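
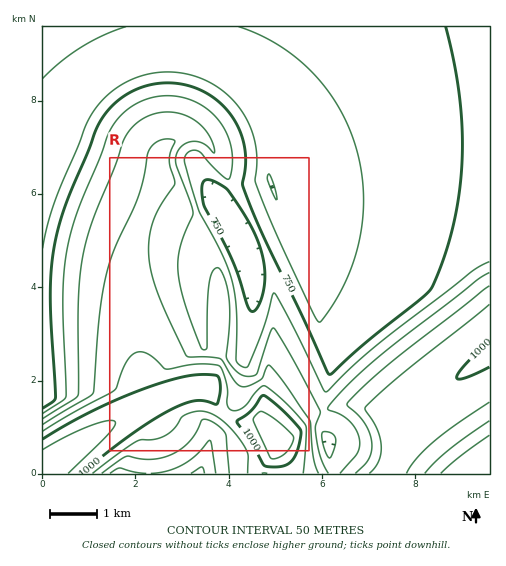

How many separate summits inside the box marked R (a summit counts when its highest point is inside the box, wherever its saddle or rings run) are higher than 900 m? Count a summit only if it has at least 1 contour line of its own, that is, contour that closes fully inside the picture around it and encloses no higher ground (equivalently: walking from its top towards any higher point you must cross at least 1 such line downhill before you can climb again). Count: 1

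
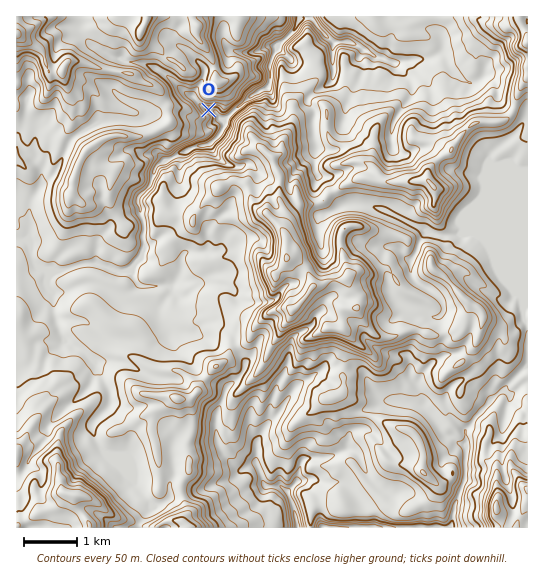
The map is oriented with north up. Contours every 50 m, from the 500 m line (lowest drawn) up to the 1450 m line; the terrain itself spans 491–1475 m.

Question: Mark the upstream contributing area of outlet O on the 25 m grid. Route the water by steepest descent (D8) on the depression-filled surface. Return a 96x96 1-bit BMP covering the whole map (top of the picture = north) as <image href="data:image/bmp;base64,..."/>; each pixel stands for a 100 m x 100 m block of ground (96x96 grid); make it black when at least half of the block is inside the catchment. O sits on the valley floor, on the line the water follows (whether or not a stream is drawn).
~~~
<image width="96" height="96" href="data:image/bmp;base64,Qk2+BAAAAAAAAD4AAAAoAAAAYAAAAGAAAAABAAEAAAAAAIAEAAATCwAAEwsAAAIAAAAAAAAA////AAAAAAAAAAAAAAAAAAAAAAAAAAAAAAAAAAAAAAAAAAAAAAAAAAAAAAAAAAAAAAAAAAAAAAAAAAAAAAAAAAAAAAAAAAAAAAAAAAAAAAAAAAAAAAAAAAAAAAAAAAAAAAAAAAAAAAAAAAAAAAAAAAAAAAAAAAAAAAAAAAAAAAAAAAAAAAAAAAAAAAAAAAAAAAAAAAAAAAAAAAAAAAAAAAAAAAAAAAAAAAAAAAAAAAAAAAAAAAAAAAAAAAAAAAAAAAAAAAAAAAAAAAAAAAAAAAAAAAAAAAAAAAAAAAAAAAAAAAAAAAAAAAAAAAAAAAAAAAAAAAAAAAAAAAAAAAAAAAAAAAAAAAAAAAAAAAAAAAAAAAAAAAAAAAAAAAAAAAAAAAAAAAAAAAAAAAAAAAAAAAAAAAAAAAAAAAAAAAAAAAAAAAAAAAAAAAAAAAAAAAAAAAAAAAAAAAAAAAAAAAAAAAAAAAAAAAAAAAAAAAAAAAAAAAAAAAAAAAAAAAAAAAAAAAAAAAAAAAAAAAAAAAAAAAAAAAAAAAAAAAAAAAAAAAAAAAAAAAAAAAAAAAAAAAAAAAAAAAAAAAAAAAAAAAAAAAAAAAAAAAAAAAAAAAAAAAAAAAAAAAAAAAAAAAAAAAAAAAAAAAAAAAAAAAAAAAAAAAAAAAAAAAAAAAAAAAAAAAAAAAAAAAAAAAAAAAAAAAAAAAAAAAAAAAAAAAAAAAAAAAAAAAAAAAAAAAAAAAAAAAAAAAAAAAAAAAAAAAAAAAAAAAAAAAAAAAAAAAAAAAAAAAAAAAAAAAAAAAAAAAAAAAAAAAAAAAAAAAAAAAAAAAAAAAAAAAAAAAAAAAAAAAAAAAAAAAAAAAAAAAAAAAAAAAAAAAAAAAAAAAAAAAAAAAAAAAAAAAAAAAAAAAAAAAAAAAAAAAAAAAAAAAAAAAAAAAAAAAAAAAAAAAAAAAAAAAAAAAAAAAAAAAAAAAAAAAAAAAAAAAAAAAAAAAAAAAAAAAAAAAAAAAAAAAAAAAAAAAAAAAAAAAAAAAAAAAAAAAAAAAAAAAAAAAAAAAAAAAAAAAAAAAAAAAAAAAAAAAAAAAAAAAAAAAAAAAAAAAAAAAAAAAAAAAAAAAAAAAAAAAAAAAAAAAAAAAAAAAAAAAAAAAAAAAAAAAAAAAAAAAAAAAAAAAAAAAAAAAAAAAAAAAAAAAAAAAAAAAAAAAAAAAAAAAAAAAAAAAAAAAAAAAAAAAAAAAAAAAAAAAAAIAAAAAAAAAAAAAAA8AAAAAAAAAAAAAAH8AAAAAAAAAAAAAAP8AAAAAAAAAAAAAAf8AAAAAAAAAAAAAA/+AAAAAAAAAAAAAD/+AAAAAAAAAAAAAH/+AAAAAAAAAABAB//+AAAAAAAAAADgf//+AAAAAAAAAAH////+AAAAAAAAAAH////+AAAAAAAAAAH////8AAAAAAAAAAf////4AAAAAAAAAB/////wAAAAAAAAAD/////wAAAAAAAAAD///7/wAAAAAAAAAD///j/wAAAAAAAAAD///D/gAAAAAAAAAA="/>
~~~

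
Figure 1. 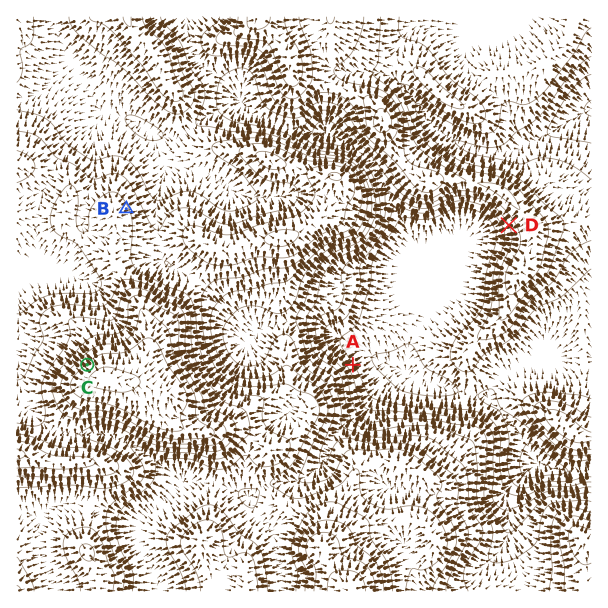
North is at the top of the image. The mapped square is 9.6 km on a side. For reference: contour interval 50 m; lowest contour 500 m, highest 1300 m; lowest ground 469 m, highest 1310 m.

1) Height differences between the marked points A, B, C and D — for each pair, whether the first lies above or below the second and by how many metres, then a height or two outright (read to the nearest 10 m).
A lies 650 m below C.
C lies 560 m above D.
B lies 400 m above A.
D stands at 700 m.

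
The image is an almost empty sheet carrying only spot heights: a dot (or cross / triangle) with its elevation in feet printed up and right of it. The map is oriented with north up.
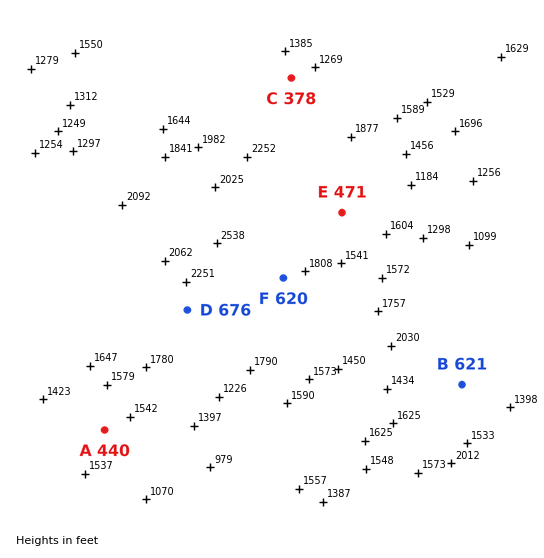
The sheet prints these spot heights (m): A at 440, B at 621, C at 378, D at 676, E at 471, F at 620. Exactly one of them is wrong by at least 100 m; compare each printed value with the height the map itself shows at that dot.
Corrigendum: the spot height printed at B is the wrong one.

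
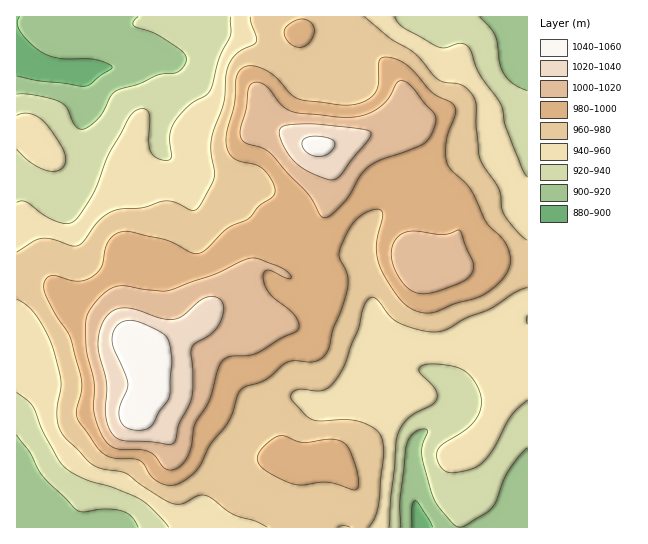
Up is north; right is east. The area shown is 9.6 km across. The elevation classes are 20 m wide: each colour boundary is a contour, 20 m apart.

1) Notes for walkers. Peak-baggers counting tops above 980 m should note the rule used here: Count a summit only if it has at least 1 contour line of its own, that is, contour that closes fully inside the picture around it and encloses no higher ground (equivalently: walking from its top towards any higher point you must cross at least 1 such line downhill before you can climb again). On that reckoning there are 5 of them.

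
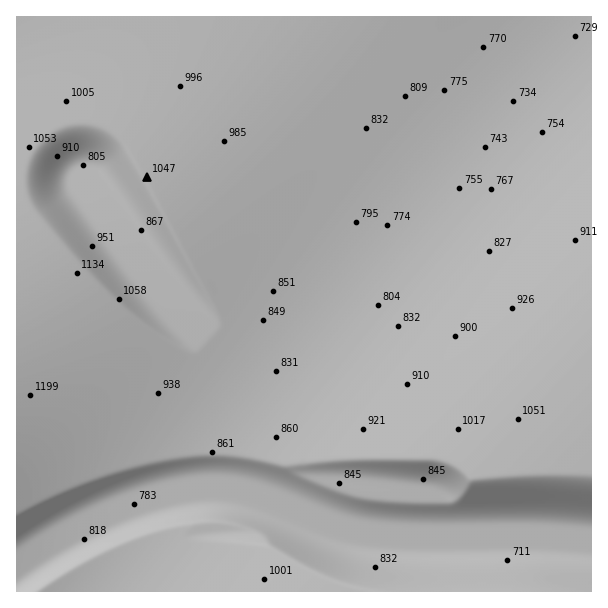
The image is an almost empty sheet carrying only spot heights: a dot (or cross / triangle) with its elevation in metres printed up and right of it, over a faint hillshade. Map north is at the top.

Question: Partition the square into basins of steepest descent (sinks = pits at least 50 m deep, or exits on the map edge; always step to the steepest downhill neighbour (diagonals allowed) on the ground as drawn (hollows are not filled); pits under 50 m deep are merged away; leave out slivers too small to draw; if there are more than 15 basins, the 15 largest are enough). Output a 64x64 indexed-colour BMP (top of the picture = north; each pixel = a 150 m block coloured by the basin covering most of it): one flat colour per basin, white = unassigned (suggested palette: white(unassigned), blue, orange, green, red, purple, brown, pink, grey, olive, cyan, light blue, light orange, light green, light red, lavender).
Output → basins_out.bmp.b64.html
<image width="64" height="64" href="data:image/bmp;base64,Qk12CAAAAAAAAHYAAAAoAAAAQAAAAEAAAAABAAQAAAAAAAAIAAATCwAAEwsAABAAAAAAAAAA////ALR3HwAOf/8ALKAsACgn1gC9Z5QAS1aMAMJ34wB/f38AIr28AM++FwDox64AeLv/AIrfmACWmP8A1bDFACIiIiIiIiIiIiIiIiIiIiIiIiIiIiIiIiIiIiIiIiIiIiIiIiIiIiIiIiIiIiIiIiIiIiIiIiIiIiIiIiIiIiIiIiIiIiIiIiIiIiIiIiIiIiIiIiIiIiIiIiIiIiIiIiIiIiIiIiIiIiIiIiIiIiIiIiIiIiIiIiIiIiIiIiIiIiIiIiIiIiIiIiIiIiIiIiIiIiIiIiIiIiIiIiIiIiIiIiIiIiIiIiIiIiIiIiIiIiIiIiIiIiIiIiIiIiIiIiIiIiIiIiIiIiIiIiIiIiIiIiIiIiIiIiIiIiIiIiIiIiIiIiIiIiIiIiIiIiIiIiIiIiIiIiIiIiIiIiIiIiIiIiIiIiIiIiIiIiIiIiIiIiIiIiIiIiIiIiIiIiIiIiIiIiIiIiIiIiIiIiIiIiIiIiIiIiIiIiIiIiIiIiIiIiIiIiIiIiIiIiIiIiIiIiIiIiIiIiIiIiIiIiIiIiIiIiIiIiIiIiIiIiIiIiIiIiIiIiIiIiIiIiIiIiIiIiIiIiIiIiIiIiIiIiIiIiIiIiIiIiIiIiIiIiIiIiIiIiIiIiIiIiIiIiIiIiIiIiIiIiIiIiIiIhEREREREREiIiIiIiIiIiIiIiIiIiERIiIiIiIiIiIRERERERERESIiIiIiIiIiIiIiIhERERERERERERERERERERERERERIiIiIiIiIiIiEREREREREREREREREREREREREREREREiIiIiIiIiIhERERERERERERERERERERERERERERERESIiIiIiIiIRERERERERERERERERERERERERERERERERIiIiIiIiEREREREREREREREREREREREREREREREREREiIiIiIhERERERERERERERERERERERERERERERERERESIiIiERERERERERERERERERERERERERERERERERERERIiIRERERERERERERERERERERERERERERERERERERERERERERERERERERERERERERERERERERERERERERERERERERERERERERERERERERERERERERERERERERERERERERERERERERERERERERERERERERERERERERERERERERERERERERERERERERERERERERERERERERERERERERERERERERERERERERMzMRERERERERERERERERERERERERERERERERERERETMzMzEREREREREREREREREREREREREREREREREREREzMzMzMxERERERERERERERERERERERERERERERERETMzMzMzMzERERERERERERERERERERERERERERMzMzMzMzMzMzMzMREREREREREREREREREREREREREREzMzMzMzMzMzMzMxERERERERERERERERERERERERERETMzMzMzMzMzMzMxERERERERERERERERERERERERERERMzMzMzMzMzMzMzEREREREREREREREREREREREREREREzMzMzMzMzMzMzERERERERERERERERERERERERERERETMzMzMzMzMzMzMRERERERERERERERERERERERERERERMzMzMzMzMzMzMREREREREREREREREREREREREREREREzMzMzMzMzMzMxERERERERERERERERERERERERERERETMzMzMzMzMzMxERERERERERERERERERERERERERERERMzMzMzMzMzMxEREREREREREREREREREREREREREREREzMzMzMzMzMzERERERERERERERERERERERERERERERETMzMzMzMzMzERERERERERERERERERERERERERERERERMzMzMzMzMzMREREREREREREREREREREREREREREREREzMzMzMzMzMRERERERERERERERERERERERERERERERETMzMzMzMzMxERERERERERERERERERERERERERERERERIzMzMzMzMxEREREREREREREREREREREREREREREREREjMzMzMzMzERERERERERERERERERERERERERERERERESMzMzMzMzERERERERERERERERERERERERERERERERERIjMzMzMzMhEREREREREREREREREREREREREREREREREiIzMzMzMiERERERERERERERERERERERERERERERERESIiIzMzIiIhERERERERERERERERERERERERERERERERIiIiIiIiIiEREREREREREREREREREREREREREREREREiIiIiIiIiIhERERERERERERERERERERERERERERERESIiIiIiIiIiERERERERERERERERERERERERERERERERIiIiIiIiIiIREREREREREREREREREREREREREREREREiIiIiIiIiIiERERERERERERERERERERERERERERERESIiIiIiIiIiIRERERERERERERERERERERERERERERERIiIiIiIiIiIhEREREREREREREREREREREREREREREREiIiIiIiIiIiERERERERERERERERERERERERERERERESIiIiIiIiIiIRERERERERERERERERERERERERERERERIiIiIiIiIiIhEREREREREREREREREREREREREREREREiIiIiIiIiIiERERERERERERERERERERERERERERERESIiIiIiIiIiIRERERERERERERERERERERERERERERER"/>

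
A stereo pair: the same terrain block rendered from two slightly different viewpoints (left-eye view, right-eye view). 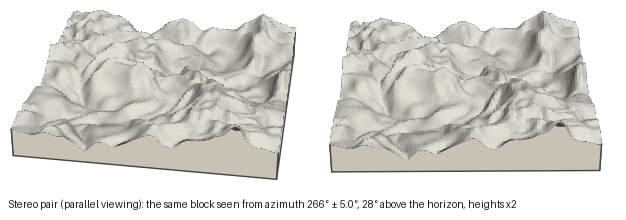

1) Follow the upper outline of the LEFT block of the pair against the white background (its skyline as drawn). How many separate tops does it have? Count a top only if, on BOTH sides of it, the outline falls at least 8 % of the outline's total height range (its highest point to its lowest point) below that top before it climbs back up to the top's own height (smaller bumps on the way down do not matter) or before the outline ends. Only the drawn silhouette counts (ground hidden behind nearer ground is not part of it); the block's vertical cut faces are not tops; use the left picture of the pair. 3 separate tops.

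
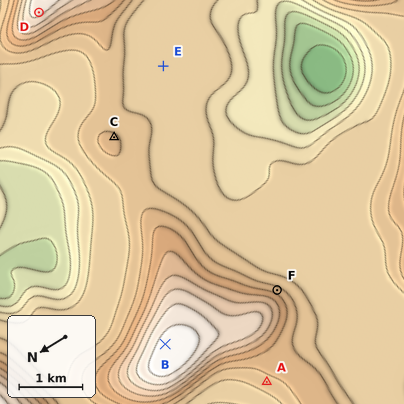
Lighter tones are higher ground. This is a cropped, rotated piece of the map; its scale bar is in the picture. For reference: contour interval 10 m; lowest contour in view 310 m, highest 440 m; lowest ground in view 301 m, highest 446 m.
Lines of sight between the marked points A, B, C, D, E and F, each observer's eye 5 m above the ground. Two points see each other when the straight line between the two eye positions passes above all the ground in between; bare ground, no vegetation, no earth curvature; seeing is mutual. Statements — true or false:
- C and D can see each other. true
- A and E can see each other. false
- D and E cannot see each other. false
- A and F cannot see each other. true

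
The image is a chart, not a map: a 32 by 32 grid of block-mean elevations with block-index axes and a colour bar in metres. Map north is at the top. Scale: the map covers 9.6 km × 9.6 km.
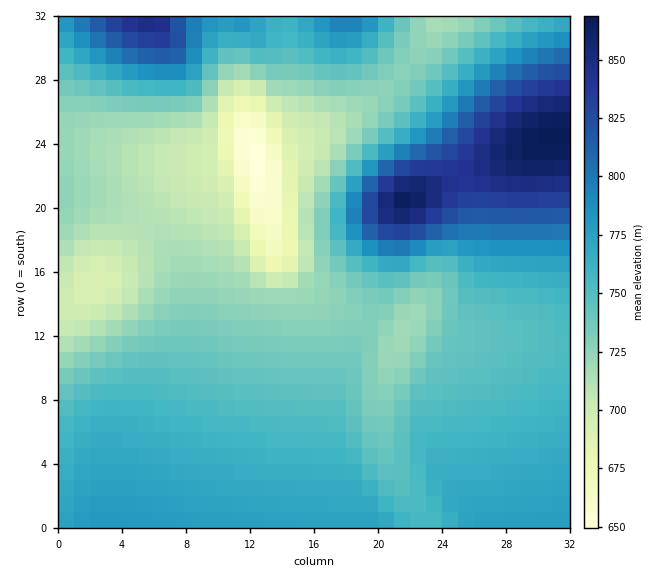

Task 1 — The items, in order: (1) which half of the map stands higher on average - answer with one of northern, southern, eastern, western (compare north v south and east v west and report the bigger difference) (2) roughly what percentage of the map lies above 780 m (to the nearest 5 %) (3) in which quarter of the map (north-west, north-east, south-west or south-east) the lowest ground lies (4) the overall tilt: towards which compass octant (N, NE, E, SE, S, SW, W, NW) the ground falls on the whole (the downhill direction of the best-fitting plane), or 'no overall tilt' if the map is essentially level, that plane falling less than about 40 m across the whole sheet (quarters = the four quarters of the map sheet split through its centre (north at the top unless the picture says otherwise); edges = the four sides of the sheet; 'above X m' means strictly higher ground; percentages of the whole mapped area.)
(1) Taken as a whole, the eastern half is higher than the western.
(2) Ground above 780 m makes up about 15 % of the sheet.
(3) The lowest point lies in the north-west quarter of the map.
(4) Overall the map slopes down towards the west.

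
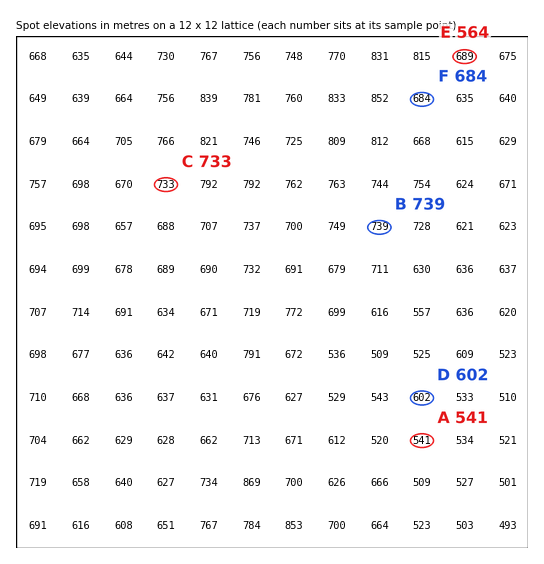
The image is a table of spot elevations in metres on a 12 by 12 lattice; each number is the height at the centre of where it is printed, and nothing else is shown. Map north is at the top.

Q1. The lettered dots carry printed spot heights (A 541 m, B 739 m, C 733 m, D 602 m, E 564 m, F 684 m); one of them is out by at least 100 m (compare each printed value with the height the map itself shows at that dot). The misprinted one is E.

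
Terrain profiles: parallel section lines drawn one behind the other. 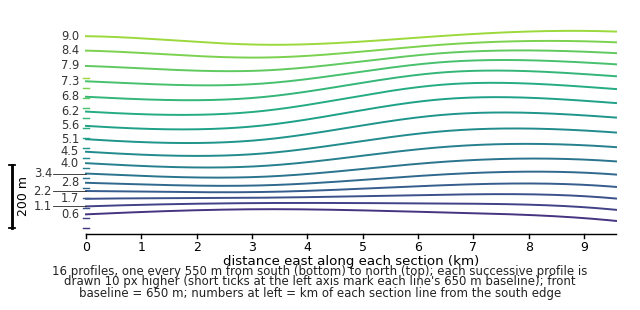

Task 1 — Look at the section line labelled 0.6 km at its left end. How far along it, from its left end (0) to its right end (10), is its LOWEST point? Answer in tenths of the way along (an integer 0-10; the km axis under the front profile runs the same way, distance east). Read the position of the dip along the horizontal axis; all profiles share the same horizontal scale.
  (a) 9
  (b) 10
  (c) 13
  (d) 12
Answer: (b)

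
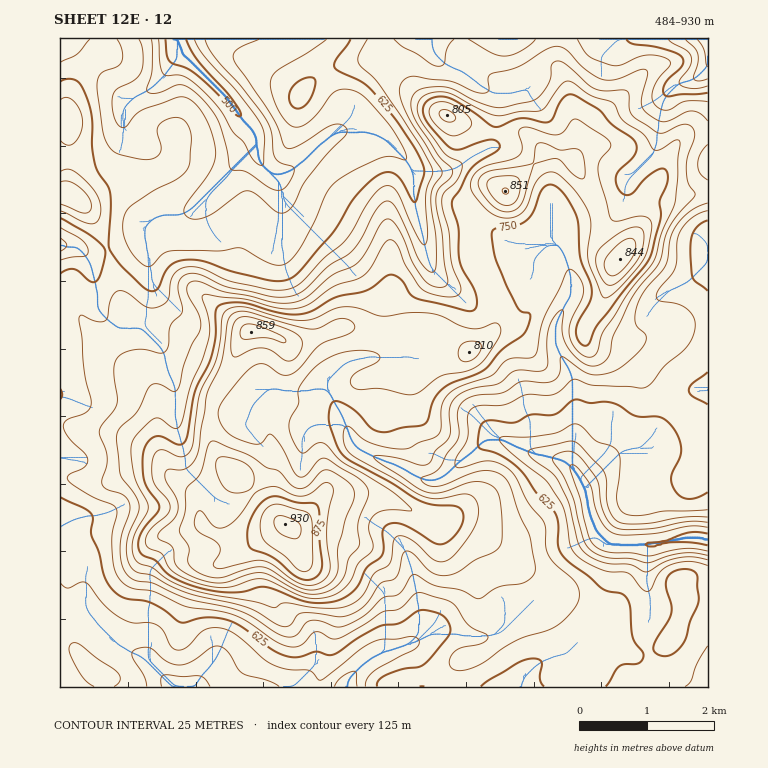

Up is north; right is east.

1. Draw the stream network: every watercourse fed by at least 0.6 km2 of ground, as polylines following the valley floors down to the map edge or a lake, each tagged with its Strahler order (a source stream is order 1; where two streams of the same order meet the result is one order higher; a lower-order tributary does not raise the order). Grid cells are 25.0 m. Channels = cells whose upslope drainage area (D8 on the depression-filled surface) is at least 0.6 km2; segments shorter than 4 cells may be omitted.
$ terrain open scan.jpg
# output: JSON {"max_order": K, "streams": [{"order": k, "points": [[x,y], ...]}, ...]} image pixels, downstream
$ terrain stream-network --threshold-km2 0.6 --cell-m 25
{"max_order": 3, "streams": [{"order": 2, "points": [[175, 687], [185, 687]]}, {"order": 1, "points": [[316, 665], [294, 687], [251, 687]]}, {"order": 1, "points": [[552, 658], [550, 658], [549, 659], [545, 659], [539, 665], [537, 665], [523, 678], [522, 687], [520, 687]]}, {"order": 2, "points": [[381, 653], [376, 656], [371, 658], [366, 663], [365, 663], [349, 678], [349, 680], [348, 681], [348, 687], [346, 687]]}, {"order": 2, "points": [[409, 644], [407, 644], [405, 646], [402, 646], [400, 648], [397, 648], [395, 649], [392, 649], [390, 651], [385, 651], [383, 653], [381, 653]]}, {"order": 1, "points": [[224, 639], [224, 641], [223, 643], [223, 646], [218, 654], [216, 659], [211, 665], [211, 666], [201, 676], [201, 678], [197, 681], [196, 687], [185, 687]]}, {"order": 1, "points": [[503, 626], [495, 634], [493, 634], [491, 636], [461, 636], [459, 634], [430, 634], [415, 643], [412, 643], [410, 644], [409, 644]]}, {"order": 1, "points": [[86, 605], [89, 614], [96, 621], [96, 622], [120, 646], [125, 648], [128, 651], [130, 651], [135, 654], [138, 654], [141, 658], [143, 658], [172, 687], [175, 687]]}, {"order": 1, "points": [[150, 604], [150, 605], [148, 607], [148, 659], [175, 687]]}, {"order": 1, "points": [[650, 600], [650, 595], [648, 594], [648, 587], [647, 585], [647, 545]]}, {"order": 1, "points": [[385, 595], [385, 649], [381, 653]]}, {"order": 3, "points": [[610, 545], [647, 545]]}, {"order": 3, "points": [[647, 545], [648, 545], [650, 543], [664, 543], [665, 541], [681, 539], [682, 538], [703, 538], [704, 539], [708, 539]]}, {"order": 1, "points": [[601, 541], [606, 545], [610, 545]]}, {"order": 1, "points": [[392, 536], [405, 550], [405, 551], [407, 553], [409, 561], [410, 563], [410, 567], [412, 568], [412, 573], [414, 575], [415, 590], [417, 592], [417, 602], [419, 604], [419, 634], [409, 644]]}, {"order": 1, "points": [[113, 511], [111, 511], [109, 512], [106, 512], [104, 514], [99, 514], [98, 516], [86, 516], [84, 518], [79, 518], [77, 519], [74, 519], [69, 523], [60, 526], [60, 529]]}, {"order": 1, "points": [[214, 497], [185, 469], [185, 457], [184, 455], [184, 448], [182, 447], [182, 443], [180, 441], [180, 436], [179, 435], [179, 431], [177, 430], [177, 421], [175, 419], [175, 387], [174, 386], [174, 382], [169, 374], [169, 370], [167, 369], [167, 364], [165, 362], [165, 355], [162, 350], [162, 349], [141, 328], [118, 328], [113, 323], [111, 323], [99, 311], [99, 310], [98, 308], [98, 291], [96, 289], [96, 283], [94, 281], [94, 276], [92, 274], [92, 269], [91, 267], [91, 264], [89, 262], [89, 261], [86, 257], [86, 256], [77, 247], [65, 247], [64, 245], [60, 245]]}, {"order": 3, "points": [[584, 487], [584, 489], [586, 490], [586, 497], [588, 499], [588, 507], [589, 509], [589, 514], [591, 516], [591, 519], [594, 524], [594, 528], [596, 529], [596, 531], [610, 545]]}, {"order": 3, "points": [[574, 470], [579, 477], [579, 479], [584, 487]]}, {"order": 2, "points": [[535, 453], [537, 455], [544, 455], [545, 457], [550, 457], [552, 458], [557, 458], [559, 460], [562, 460], [564, 462], [566, 462], [574, 470]]}, {"order": 1, "points": [[638, 448], [632, 448], [630, 450], [625, 450], [623, 452], [621, 452], [586, 487], [584, 487]]}, {"order": 2, "points": [[501, 440], [503, 440], [518, 448], [522, 448], [527, 452], [535, 453]]}, {"order": 1, "points": [[304, 436], [305, 431], [310, 426], [314, 426], [316, 425], [343, 425], [348, 430]]}, {"order": 1, "points": [[496, 436], [501, 440]]}, {"order": 2, "points": [[348, 430], [348, 431], [349, 433], [349, 436], [351, 438], [353, 443], [359, 450], [361, 450], [376, 458], [380, 458], [385, 462], [393, 463], [405, 470], [407, 470], [410, 474], [415, 475], [420, 479], [424, 479], [425, 480], [436, 480], [437, 479], [441, 479], [444, 475], [446, 475], [461, 460], [463, 460], [468, 455], [469, 455], [483, 441], [485, 441], [486, 440], [501, 440]]}, {"order": 1, "points": [[528, 416], [528, 418], [530, 419], [530, 448], [535, 453]]}, {"order": 1, "points": [[250, 413], [253, 404], [268, 389]]}, {"order": 1, "points": [[71, 399], [69, 399], [67, 398], [62, 398], [60, 396], [60, 394]]}, {"order": 2, "points": [[329, 392], [334, 401], [336, 406], [339, 409], [341, 414], [343, 416], [343, 418], [344, 419], [344, 423], [346, 425], [348, 430]]}, {"order": 2, "points": [[268, 389], [280, 389], [282, 391], [310, 391], [312, 389], [326, 389], [329, 392]]}, {"order": 1, "points": [[60, 374], [60, 394]]}, {"order": 1, "points": [[378, 357], [366, 357], [365, 359], [358, 359], [356, 360], [351, 360], [349, 362], [344, 364], [327, 381], [327, 389], [329, 391], [329, 392]]}, {"order": 1, "points": [[669, 291], [670, 289], [674, 289], [682, 284], [687, 283], [708, 262], [708, 254]]}, {"order": 1, "points": [[153, 284], [153, 283], [152, 281], [152, 271], [150, 269], [150, 259], [148, 257], [148, 252], [147, 250], [147, 242], [145, 240], [145, 227], [153, 218], [155, 218], [157, 217], [160, 217], [162, 215], [180, 215], [182, 213], [185, 213], [189, 210], [190, 210], [256, 144]]}, {"order": 1, "points": [[441, 278], [430, 267], [429, 259], [427, 257], [427, 252], [425, 250], [425, 245], [424, 244], [424, 237], [422, 235], [420, 223], [419, 222], [419, 217], [417, 215], [417, 210], [415, 208], [415, 198], [414, 196], [414, 174], [412, 173], [412, 169]]}, {"order": 1, "points": [[283, 261], [283, 250], [282, 249], [282, 191]]}, {"order": 1, "points": [[547, 245], [557, 245]]}, {"order": 2, "points": [[557, 245], [559, 245], [559, 247], [562, 250], [562, 252], [566, 257], [566, 261], [567, 262], [567, 266], [569, 267], [569, 272], [571, 274], [571, 296], [566, 303], [561, 315], [557, 320], [557, 323], [556, 325], [556, 345], [559, 350], [559, 354], [562, 357], [564, 362], [567, 365], [569, 370], [571, 372], [571, 376], [572, 377], [572, 467], [574, 469], [574, 470]]}, {"order": 1, "points": [[708, 244], [708, 254]]}, {"order": 1, "points": [[552, 239], [552, 240], [557, 245]]}, {"order": 1, "points": [[277, 229], [277, 225], [278, 223], [278, 181]]}, {"order": 1, "points": [[285, 203], [285, 201], [283, 200], [283, 193], [282, 191]]}, {"order": 1, "points": [[206, 200], [209, 196], [209, 195], [229, 174], [229, 173], [256, 146]]}, {"order": 2, "points": [[282, 191], [282, 188], [280, 186], [280, 183], [278, 181]]}, {"order": 2, "points": [[278, 181], [270, 173]]}, {"order": 3, "points": [[270, 173], [260, 163], [260, 159], [258, 158], [258, 149], [256, 147], [256, 146]]}, {"order": 2, "points": [[412, 169], [407, 163], [407, 161], [385, 139], [380, 137], [375, 134], [370, 134], [368, 132], [338, 132], [336, 134], [331, 136], [324, 142], [322, 142], [302, 163], [300, 163], [294, 169], [289, 171], [287, 173], [283, 173], [282, 174], [273, 174], [272, 173], [270, 173]]}, {"order": 1, "points": [[642, 166], [654, 154], [654, 151], [655, 149], [655, 146], [657, 144], [657, 132], [659, 131], [659, 119], [660, 117], [660, 110], [662, 109], [662, 103], [665, 98], [665, 97], [677, 85]]}, {"order": 1, "points": [[473, 156], [458, 168], [456, 168], [454, 169], [449, 169], [447, 171], [414, 171], [412, 169]]}, {"order": 3, "points": [[256, 144], [256, 137], [255, 136], [253, 131], [241, 119], [241, 117], [238, 114], [238, 112], [228, 100], [228, 98], [185, 56], [184, 56], [182, 54], [182, 49], [179, 44], [179, 41], [177, 39]]}, {"order": 1, "points": [[123, 114], [123, 110], [125, 109], [125, 107], [135, 97], [140, 95], [141, 93], [147, 92], [150, 88], [152, 88], [167, 73], [167, 71], [177, 60], [177, 39]]}, {"order": 1, "points": [[525, 90], [522, 90], [520, 92], [515, 92], [513, 93], [493, 93], [491, 92], [490, 92], [486, 88], [481, 87], [474, 80], [473, 80], [463, 71], [461, 71], [459, 70], [456, 70], [451, 66], [446, 65], [434, 53], [434, 49], [432, 48], [432, 39], [430, 39]]}, {"order": 2, "points": [[677, 85], [679, 83], [682, 83], [684, 81], [689, 81], [691, 80], [696, 78], [708, 66], [708, 39]]}, {"order": 1, "points": [[272, 39], [177, 39]]}, {"order": 1, "points": [[618, 39], [708, 39]]}]}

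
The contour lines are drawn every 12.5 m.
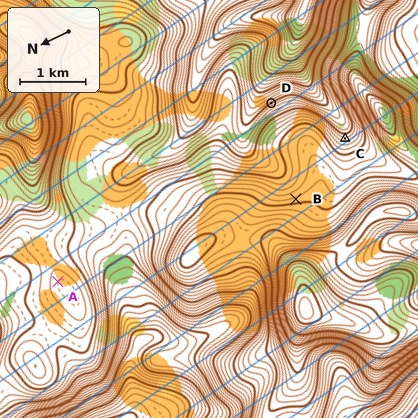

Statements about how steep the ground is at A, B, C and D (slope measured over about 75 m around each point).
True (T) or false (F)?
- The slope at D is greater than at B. T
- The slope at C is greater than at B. T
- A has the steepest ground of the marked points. F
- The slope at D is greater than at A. T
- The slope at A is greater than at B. F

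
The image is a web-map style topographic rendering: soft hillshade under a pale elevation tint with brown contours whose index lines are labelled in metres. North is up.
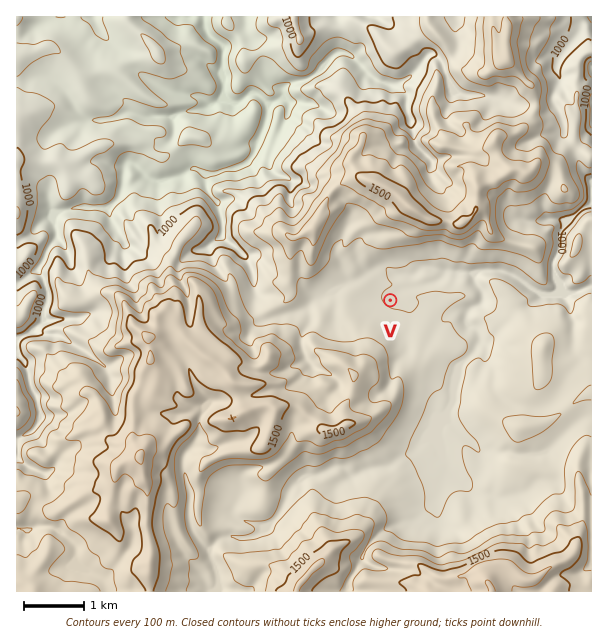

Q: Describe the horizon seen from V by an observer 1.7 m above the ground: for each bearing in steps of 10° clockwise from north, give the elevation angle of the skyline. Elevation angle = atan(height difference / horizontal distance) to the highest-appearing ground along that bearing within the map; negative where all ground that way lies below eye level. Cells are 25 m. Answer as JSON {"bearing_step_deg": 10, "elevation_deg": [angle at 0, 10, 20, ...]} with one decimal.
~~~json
{"bearing_step_deg": 10, "elevation_deg": [14.5, 16.9, 17.0, 15.9, 13.7, 8.5, 6.9, 4.2, 1.3, 0.8, 1.9, 2.8, 2.1, 2.3, 4.0, 5.6, 6.7, 5.7, 6.8, 9.7, 12.7, 12.9, 12.3, 9.7, 9.3, 8.8, 7.6, 7.3, 4.5, 6.3, 9.9, 11.8, 10.8, 8.5, 8.8, 12.9]}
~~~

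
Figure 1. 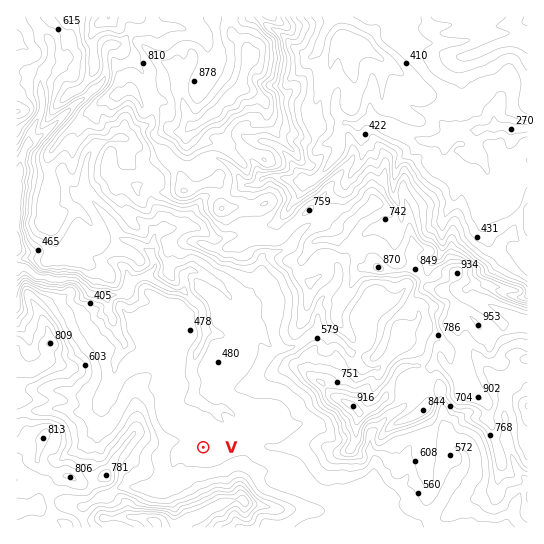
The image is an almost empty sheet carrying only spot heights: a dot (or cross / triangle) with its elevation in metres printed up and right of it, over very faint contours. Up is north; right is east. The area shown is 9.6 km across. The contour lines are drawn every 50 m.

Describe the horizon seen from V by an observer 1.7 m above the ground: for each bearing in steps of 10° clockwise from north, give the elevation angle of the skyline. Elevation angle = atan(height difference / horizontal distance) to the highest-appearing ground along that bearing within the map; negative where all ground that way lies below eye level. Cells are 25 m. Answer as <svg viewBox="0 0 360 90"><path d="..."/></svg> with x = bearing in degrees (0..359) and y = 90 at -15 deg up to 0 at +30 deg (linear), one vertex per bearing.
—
<svg viewBox="0 0 360 90"><path d="M0 50l10 2 10 1 10-1 10 0 10-2 10-4 10-3 10 2 10 3 10 8 10 0 10-3 10-9 10-13 10-2 10-4 10 1 10 2 10 3 10 4 10-4 10 3 10 7 10 8 10-4 10-1 10 0 10-2 10 3 10 5 10 4 10 5 10-2 10-1 10-2"/></svg>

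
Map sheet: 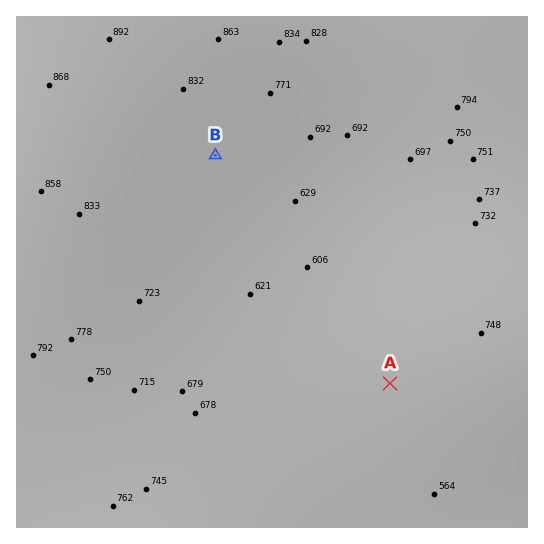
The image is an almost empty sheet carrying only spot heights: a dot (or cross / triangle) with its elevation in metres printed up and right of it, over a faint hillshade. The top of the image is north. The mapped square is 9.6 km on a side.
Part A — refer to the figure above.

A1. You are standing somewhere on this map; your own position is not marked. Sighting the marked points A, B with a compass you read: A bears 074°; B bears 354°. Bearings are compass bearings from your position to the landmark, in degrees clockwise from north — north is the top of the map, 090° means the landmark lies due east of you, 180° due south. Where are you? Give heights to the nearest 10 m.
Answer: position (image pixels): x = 244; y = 425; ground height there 660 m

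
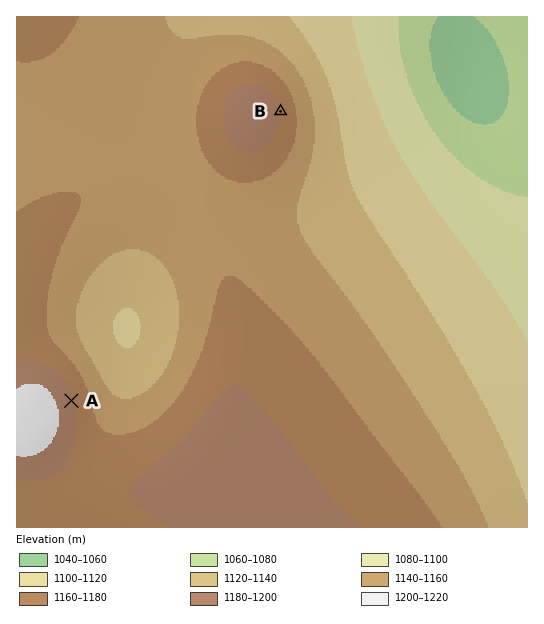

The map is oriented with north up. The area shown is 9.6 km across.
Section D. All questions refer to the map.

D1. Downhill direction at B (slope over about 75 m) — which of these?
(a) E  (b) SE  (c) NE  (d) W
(a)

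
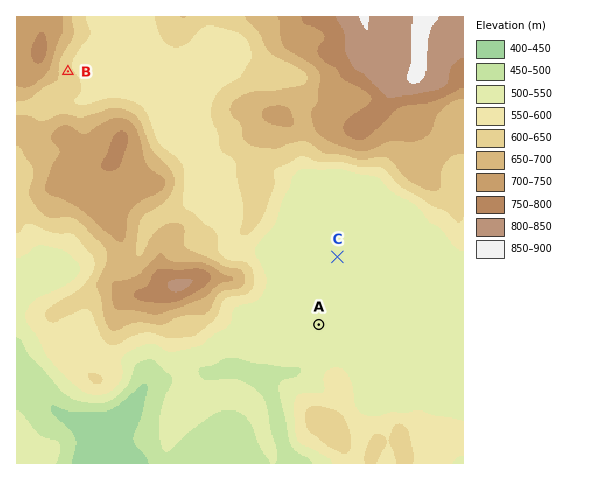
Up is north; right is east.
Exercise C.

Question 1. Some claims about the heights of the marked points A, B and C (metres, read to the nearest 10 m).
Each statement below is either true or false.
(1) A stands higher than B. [false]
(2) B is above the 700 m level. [false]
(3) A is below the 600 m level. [true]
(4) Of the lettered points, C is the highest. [false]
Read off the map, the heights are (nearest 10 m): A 510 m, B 610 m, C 510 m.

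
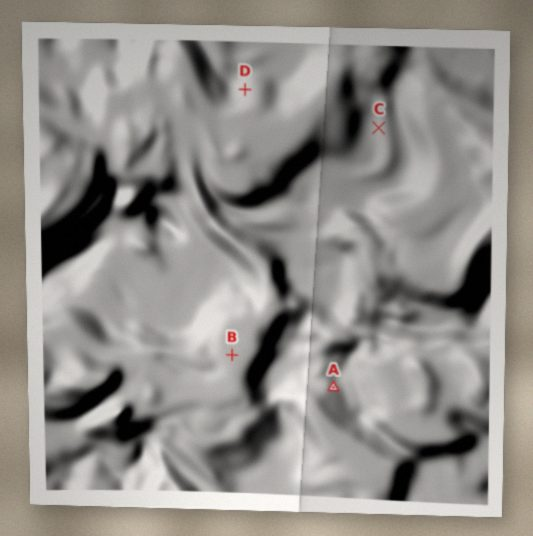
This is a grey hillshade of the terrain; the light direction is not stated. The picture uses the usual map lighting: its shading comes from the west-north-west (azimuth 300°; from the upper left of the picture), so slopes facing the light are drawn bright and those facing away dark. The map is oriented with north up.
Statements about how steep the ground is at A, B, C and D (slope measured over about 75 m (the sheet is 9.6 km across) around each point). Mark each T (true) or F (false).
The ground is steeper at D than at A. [T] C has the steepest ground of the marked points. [F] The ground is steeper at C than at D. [F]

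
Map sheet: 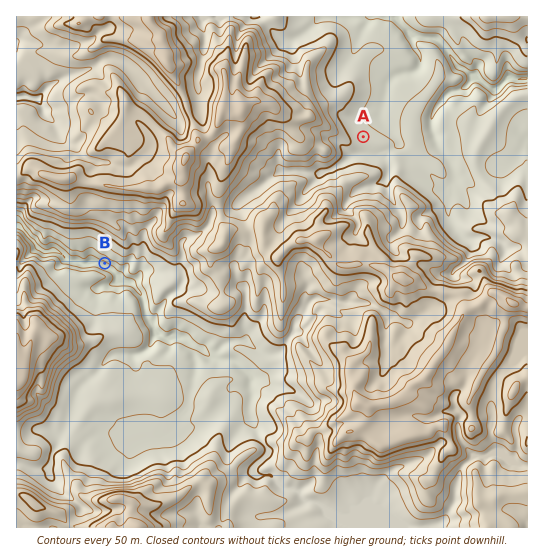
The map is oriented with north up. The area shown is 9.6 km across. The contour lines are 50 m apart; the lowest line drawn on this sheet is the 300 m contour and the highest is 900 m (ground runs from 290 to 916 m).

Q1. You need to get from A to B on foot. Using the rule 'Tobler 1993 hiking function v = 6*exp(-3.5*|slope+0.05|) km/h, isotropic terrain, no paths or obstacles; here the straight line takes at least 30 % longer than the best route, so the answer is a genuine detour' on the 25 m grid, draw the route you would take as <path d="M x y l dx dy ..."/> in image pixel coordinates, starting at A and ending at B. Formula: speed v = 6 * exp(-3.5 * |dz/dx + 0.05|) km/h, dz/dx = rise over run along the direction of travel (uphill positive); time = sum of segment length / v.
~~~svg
<path d="M363 137l-9 9-8 4-1 1-3 6-4 4-11 5-8 0-10 5-23 0-3 2-1 0-51 25-6 7-2 2-2 3-3 1-3 6-4 4-2 4-8 8-3 1-7 7-5 2-1 2-2 2 0 2-2 1 0 4-2 3-1 1-5 3-8 0-3-2-12 0-5-2-2 0-8 5-5-3-3 2-4 4-2 1-3 0-3-1-6 0-3-2-1 0"/>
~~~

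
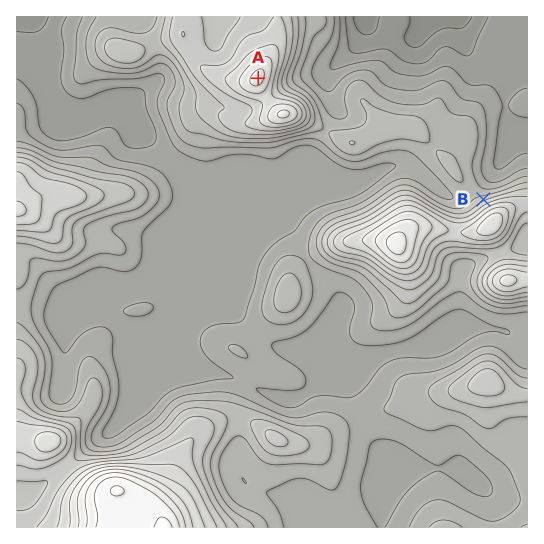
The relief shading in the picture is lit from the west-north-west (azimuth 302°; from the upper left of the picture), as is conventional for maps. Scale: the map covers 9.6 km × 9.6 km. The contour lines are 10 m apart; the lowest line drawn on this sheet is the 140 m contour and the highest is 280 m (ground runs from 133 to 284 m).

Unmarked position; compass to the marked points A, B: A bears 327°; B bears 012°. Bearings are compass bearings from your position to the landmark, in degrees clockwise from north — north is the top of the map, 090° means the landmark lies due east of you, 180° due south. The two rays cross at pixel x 447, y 369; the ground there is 185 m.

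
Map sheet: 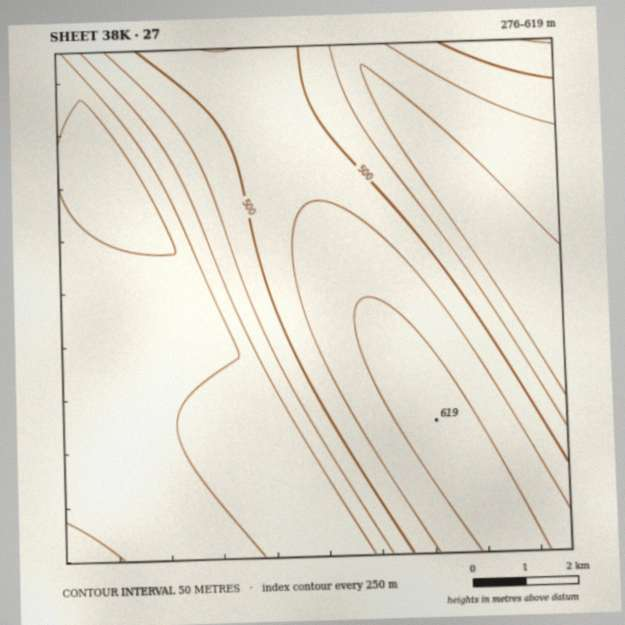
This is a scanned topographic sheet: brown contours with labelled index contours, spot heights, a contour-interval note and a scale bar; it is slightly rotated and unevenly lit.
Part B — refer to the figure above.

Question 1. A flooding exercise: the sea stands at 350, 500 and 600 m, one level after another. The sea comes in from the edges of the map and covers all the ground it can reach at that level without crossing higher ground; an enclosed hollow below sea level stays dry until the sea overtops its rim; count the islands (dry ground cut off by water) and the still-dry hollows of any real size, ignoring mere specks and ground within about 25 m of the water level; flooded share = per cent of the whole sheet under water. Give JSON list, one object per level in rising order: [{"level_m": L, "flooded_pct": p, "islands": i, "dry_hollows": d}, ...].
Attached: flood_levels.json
[{"level_m": 350, "flooded_pct": 24, "islands": 0, "dry_hollows": 0}, {"level_m": 500, "flooded_pct": 65, "islands": 0, "dry_hollows": 0}, {"level_m": 600, "flooded_pct": 93, "islands": 0, "dry_hollows": 0}]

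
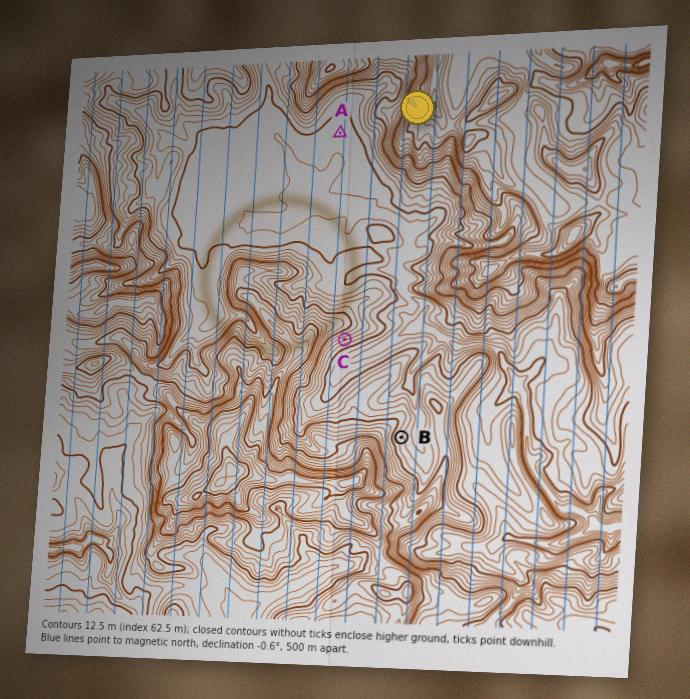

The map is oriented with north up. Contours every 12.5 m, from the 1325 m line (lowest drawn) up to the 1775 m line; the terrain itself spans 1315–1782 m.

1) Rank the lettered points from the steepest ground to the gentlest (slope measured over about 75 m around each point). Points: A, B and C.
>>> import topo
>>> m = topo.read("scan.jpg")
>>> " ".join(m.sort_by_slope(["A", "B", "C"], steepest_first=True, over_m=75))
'C B A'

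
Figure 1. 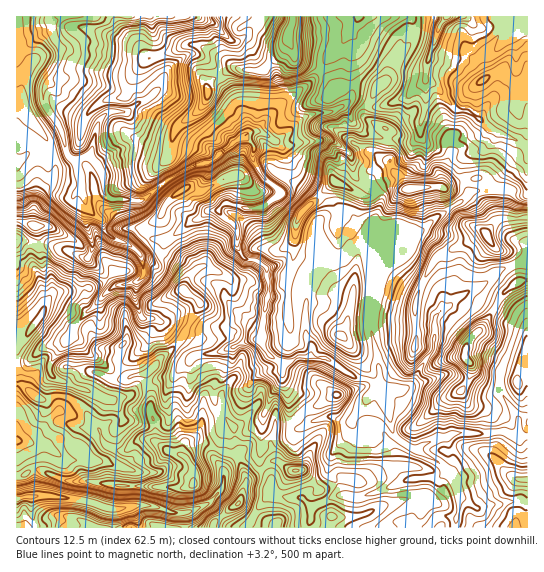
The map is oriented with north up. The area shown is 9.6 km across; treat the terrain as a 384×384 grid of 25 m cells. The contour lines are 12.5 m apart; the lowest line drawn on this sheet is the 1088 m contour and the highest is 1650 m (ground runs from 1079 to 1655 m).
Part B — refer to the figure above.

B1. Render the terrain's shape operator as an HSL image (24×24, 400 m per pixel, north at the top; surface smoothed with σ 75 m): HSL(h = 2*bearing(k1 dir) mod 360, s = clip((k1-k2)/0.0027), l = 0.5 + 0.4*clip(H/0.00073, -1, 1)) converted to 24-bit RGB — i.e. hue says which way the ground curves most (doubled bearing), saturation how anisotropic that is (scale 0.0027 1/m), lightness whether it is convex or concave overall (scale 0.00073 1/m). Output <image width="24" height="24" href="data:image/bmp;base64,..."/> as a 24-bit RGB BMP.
<image width="24" height="24" href="data:image/bmp;base64,Qk32BgAAAAAAADYAAAAoAAAAGAAAABgAAAABABgAAAAAAMAGAAATCwAAEwsAAAAAAAAAAAAAemelkKXFucvagKvULBGaHMJs6bJEbiwACYZt87bOcqg8SZaQxZ6nTk12p7SOem6qsHWkZ4dkf3dndo5YQmuBa51siXGTooWMNUISKicJMCEDLxcE56IyA1HSkCz+wrvwYuN5AzAk99nULEpXfGFAdGhFX6xUZlJBXYRGWW+nkIevoKK6aFCJhWZsh39ggX1Nv6ziwNLuqL3srMDueHPVkit9k4gsoXVO7O7dFQ8/u96KjEGce33IyOPrPVmKmpy9rJ28i2+hT51RiaNTZkRef31ugaeaorjNfXhjfGNXhX1fZ0I/WaW2iHGqiJ66otPOtYJQSkCdjr+IT16GXbd1uFhOPHRdXHJXeHBcmoZqgmI+kURlfHasnrLDnb+wbVltf3FhhHVsdXKgibOvV4qHYVSWkMNub5NevoWaVlJuhaJwZE6KqIlUTnhWzp+cRk1keoJzY0eT2qTDWHRBSVgqUVokfYA6emVOd1BfcauCZJGAgrCbeE16aFycqdKaVoKXsWllaHuhWluePXyweGbQuXqoumNCOINLa4x4UGBySWF736LEkn+sk8m+gpKqgU1wldPSVXq0qT04YzYxmmhUP4RJqcBfUG+AWqWiuISZPYFxnNWQQyJbl2lmud/XyKricEeIe15ZJUIpVKJQ3LXKtJ5eLDNcq4zBf6lTUS2euL/fi43PtmqOZIyz4ba/N19TWH1pdZ2Vz5yhQ4ZePRc8bctyhUInPxoQU6NZd0OBzdd4JFO3qVgv5/PYHS5Hq5ttvKdiLWEvNlAolEBn05vNXbqDTpRw0oKzU45sZ41Baro9QBZCxrCmNnR5l0h5yeTRRUKJWVuJ8OjbDzFEp5vL4aWZTH2DSYmWx5O4q3iQNWVkWK6Fczw8p+BeZzMxjX5UrIVlX41do3F+JTZixcOjWkmHiLewybaeNjJYbnKG0tKVKjRqTI5k4rOpvmyTPm9xgF6Q17G4c2yaIGg2VM61pwrk6dDspF+bt96/fFOpmpZuGDRUx7mOWmB7eoRvwLGMPEdqYW1/3sWsXVB9T3VRUnFP2JKVO1JSUWh1ucqqlYvD0bHiiF0OBC8QbWU45sTDpVtPjFOZprfOKB2m19GsY3J4fY6MtrCMX1CGW4CEo2O5uXp9cXqCZXlVTopizKPbca+BfaVZbVYyTRZFzenpnxnVVZMnWqt42MHQlM25dRZWYQshislccI94ZXtse5Bli2R+ZX1uK0VO68XKhGqSpGp/erVKM4hReGY3oqNBq+nkM5rtXAAYpQQnfcqEMW5DiqNuxp6THRBVvMbdyXu3Za9ZimWDe5N1b311fX56QmBiUZZHvmyJjHGrq9qdWTNFztbx2PPwejp/RhcrNNPnn6Tq9tDqgY9dOW8ra0YpKrZ/NHxdh1jB98vPQnJek3BqaWBHeFA8eHU7FkIhUs2RmZTQ3azZvsDvtbk/lTolOiEjU6JddSkfLi0GADMN+dLtw4/NNEl/jI0zN9yACygX6I942mqqWqG0lI7Hg1fM3t3ulozLIclzLVYnhZtEWGUofXtaqoN7WV2ZWq2tWEBtwaPA73NfADMC/+Ih6LT02+rwZgRsf9LYJzpJ7OHLdW2xj2F9YbuIdMiuv3DNt1m5kI+4gaaddFGCdoZroriFhiBpKG5yY5BxbpV5rI6a5cPbIok1BC8I3aZVRyGtf1F4Plh8tNeDgSVAls24s9ekNUxhdDY4pH9gV35dl3JwfF13go52gMiWiyqgKFassL/Fa4eqiHiPzZqZgW5WmnWmG0Aae486fYRXgTiOMeSameDGk0E+u8SBPkJwYV2Vub2jbGySaT9Ahm1Xl8mXTiJcbKGp2ZG3QoYnMWUtbpmNoHSm7LfGR4ZwdV+Sb5iRX2iQQoq3VYchbWYnss56h4RDpmGgU6Kch045cEQ1epGbhpKav7GGLz9SYHRjenRXvHqhrYeDOF1FWT1PysuUyHWiTTgubGozRF0oGUwjyaesVW6dv4aJsaWEQXJTakRolXKlxKrAWoB8gpN5t4qNRnKKZ26IanmOmYWcsIuSjmSXLFpdts2nt1y1zMru2cfvvY7Oe9TJSo59b3KGZHyCwZ6Tk3tiPlF0dI9weJlot4y7dW+VeqV4qmiwcEloY3NpbneHnrSggmiympHRbMPGhrizaUY3cE1+3Mu8s7+FSVhuaXx1XWxxqJKKvqCcIEhippiNfZiZbIlbkX9toqiDRThee619VZaeX6iMsLNMcoMuSX0vbUQwjzJPqLiJQGhr2bSNlLVpXll4anmHY36BeYhhtpSBK3elsbdHf09in496ZoNu"/>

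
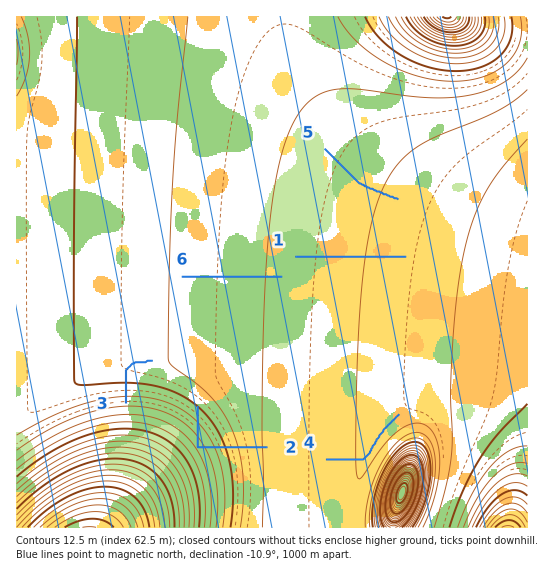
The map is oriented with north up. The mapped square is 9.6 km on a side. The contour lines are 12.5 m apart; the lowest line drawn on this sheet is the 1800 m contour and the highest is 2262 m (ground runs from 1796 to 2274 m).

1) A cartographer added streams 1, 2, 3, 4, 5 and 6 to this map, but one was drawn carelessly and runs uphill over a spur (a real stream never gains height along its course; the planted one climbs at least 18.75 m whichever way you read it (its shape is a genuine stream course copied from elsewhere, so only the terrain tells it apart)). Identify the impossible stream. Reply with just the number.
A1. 2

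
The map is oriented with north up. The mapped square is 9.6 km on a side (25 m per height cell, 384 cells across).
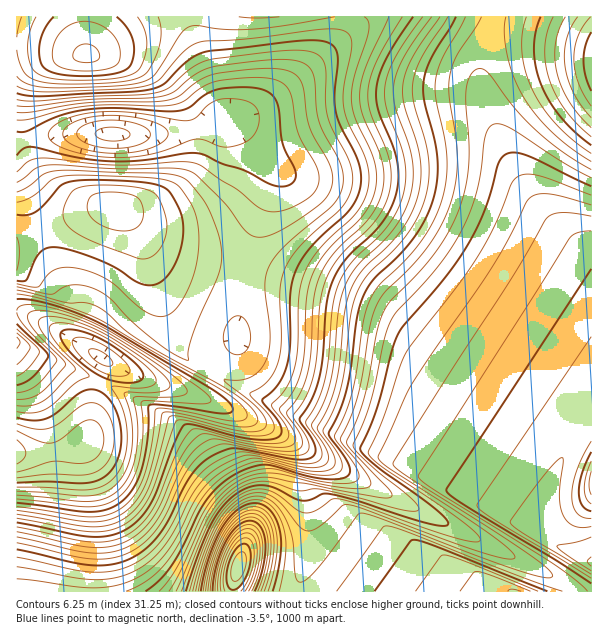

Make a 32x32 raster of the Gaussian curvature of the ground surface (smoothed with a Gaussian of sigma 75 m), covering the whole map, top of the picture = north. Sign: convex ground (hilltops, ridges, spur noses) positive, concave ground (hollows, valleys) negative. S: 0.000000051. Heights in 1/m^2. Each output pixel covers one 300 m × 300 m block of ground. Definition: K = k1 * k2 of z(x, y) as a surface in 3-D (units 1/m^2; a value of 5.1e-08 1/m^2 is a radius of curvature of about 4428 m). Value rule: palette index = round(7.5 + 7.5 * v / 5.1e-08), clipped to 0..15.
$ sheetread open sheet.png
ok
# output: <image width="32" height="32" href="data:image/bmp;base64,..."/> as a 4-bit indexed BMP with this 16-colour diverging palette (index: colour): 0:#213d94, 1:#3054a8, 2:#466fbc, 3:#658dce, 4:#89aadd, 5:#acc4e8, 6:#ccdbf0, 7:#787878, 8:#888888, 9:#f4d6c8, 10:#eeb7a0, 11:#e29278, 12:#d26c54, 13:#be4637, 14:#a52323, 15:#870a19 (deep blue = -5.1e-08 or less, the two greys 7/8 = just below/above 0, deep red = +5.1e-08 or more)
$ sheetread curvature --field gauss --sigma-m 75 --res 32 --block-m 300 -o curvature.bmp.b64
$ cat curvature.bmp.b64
<image width="32" height="32" href="data:image/bmp;base64,Qk12AgAAAAAAAHYAAAAoAAAAIAAAACAAAAABAAQAAAAAAAACAAATCwAAEwsAABAAAAAAAAAAlD0hAKhUMAC8b0YAzo1lAN2qiQDoxKwA8NvMAHh4eACIiIgAyNb0AKC37gB4kuIAVGzSADdGvgAjI6UAGQqHAId3d3d2bvdnd3d3d4iIiHeId3d3d275Z3d3d4iId3h4iHd3d3dq+1d3d4iId3d3d4h3d3d4Z+tWd4iId3d4iHd3eIiHd2WIVniYd3d4iId2d3iIh3d2ZmZodXd4iId3dnd4iIh3d2eXd2V4iId3d3Z3eIiHd3dYd4d5qId3d3d2d3iIh3eGiIiImHd3d3d3d3d4iIeIeKmHeHd3d3d3d3d3eIdndniGZ4d3d4d3d3d3iHdFh3d3Z4iId3eIiHd3d4h2mod3d4iIiHd4iIiHd3eIiamIh3iIiIh3iIiIiHd3h4mHiHeIiIiHiIiHd3d3d4iGZ4h3iIh3d4iId3d3d3eHd3d3eHd3d3eIiHd3d3d3d3iHd3d3d3d3iId3d3d3d3d3d3h3d3d3d4h3d3d3d3h3d4h4h3d3d3d3d3d3d3iId3iIiIh3d3d4iHd3d3eIh3d4iIiId3eIiIiHd3d3iHd3iIiIh3d4iIiIh3d3eId3d3d4d3d3d4iIiId3d3d3d2Z4iYd3eHd3iIh3d3d3d3dmeJqYd3iHd3d3d3d3d3d3d3iZh2Z4iId3eIiHd3d3d3d3h3d3iIiId3iIiIh3d3iIiIiId4iIiHd3iIiId3d4iImYiHd3h3d3d3iIiHd3eIiIiId3d4h3d3d3iId3d3h4iIh3d3iIiHd3d3d3d3d4"/>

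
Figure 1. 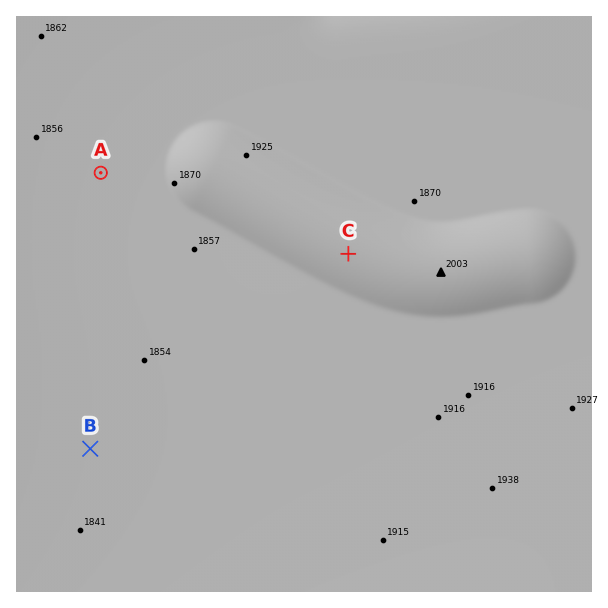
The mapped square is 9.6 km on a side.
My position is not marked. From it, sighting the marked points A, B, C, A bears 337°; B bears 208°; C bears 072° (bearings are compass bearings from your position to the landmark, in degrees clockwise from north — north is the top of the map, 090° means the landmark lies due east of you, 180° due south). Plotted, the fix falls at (161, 315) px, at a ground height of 1855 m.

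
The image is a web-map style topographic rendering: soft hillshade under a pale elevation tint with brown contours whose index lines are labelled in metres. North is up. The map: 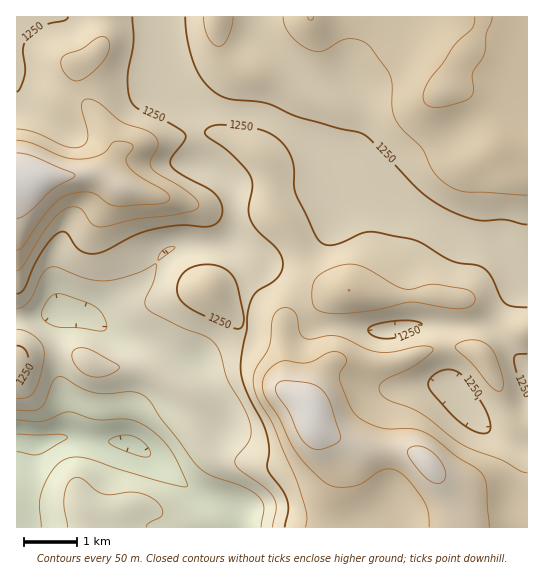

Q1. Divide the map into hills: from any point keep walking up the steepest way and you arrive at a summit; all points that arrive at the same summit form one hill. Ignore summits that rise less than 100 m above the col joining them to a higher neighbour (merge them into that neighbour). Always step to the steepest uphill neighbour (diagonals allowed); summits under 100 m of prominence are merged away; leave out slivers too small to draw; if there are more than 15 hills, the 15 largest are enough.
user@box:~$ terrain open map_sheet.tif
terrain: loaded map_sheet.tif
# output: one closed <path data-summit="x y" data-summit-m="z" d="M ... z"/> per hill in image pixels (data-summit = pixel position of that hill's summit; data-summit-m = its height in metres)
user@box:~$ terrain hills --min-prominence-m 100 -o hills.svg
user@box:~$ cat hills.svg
<path data-summit="313 413" data-summit-m="1431" d="M187 101l-3 1 7 11 9 50 23 13 9 10 3 11-2 41-3 5-11 4-37-2-13 4-9 8-8 14-11 13-14 8-28 23-10 3 26 17 38 6 44 20 7 8 12 18 11 22 1 9-5 10-25-9-20 0-13 8-19 20-6 2 53 42 17 8 23 6 6 9 0 14 288 0 1-242-8-7-16-28-11-7-30-4-29-19-73-34-31-31-28-20-33-19-16-4-24-1z"/><path data-summit="17 179" data-summit-m="1434" d="M162 16l-146 1 1 511 222-1 0-13-6-9-23-6-17-8-53-42 6-2 19-20 13-8 20 0 23 9 4-2 3-8-1-9-23-40-7-8-34-16-16-5-32-5-26-17 10-3 28-23 14-8 11-13 8-14 9-8 13-4 43 0 6-3 4-9 0-36-3-11-9-10-23-13-11-54-17-16-3-6-4-21z"/><path data-summit="445 90" data-summit-m="1367" d="M527 16l-364 0 0 21 4 40 5 16 7 6 30 9 60 9 33 19 28 20 31 31 73 34 29 19 34 5 7 6 16 28 7 6z"/>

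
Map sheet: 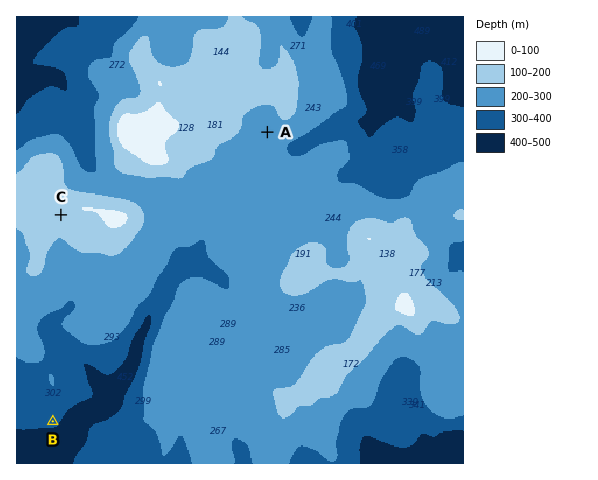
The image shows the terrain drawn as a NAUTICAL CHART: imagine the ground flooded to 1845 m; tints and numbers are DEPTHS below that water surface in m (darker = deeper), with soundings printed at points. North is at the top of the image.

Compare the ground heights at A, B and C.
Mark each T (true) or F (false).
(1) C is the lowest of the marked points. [F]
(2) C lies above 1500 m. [T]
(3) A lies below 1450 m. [F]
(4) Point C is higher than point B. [T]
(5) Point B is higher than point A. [F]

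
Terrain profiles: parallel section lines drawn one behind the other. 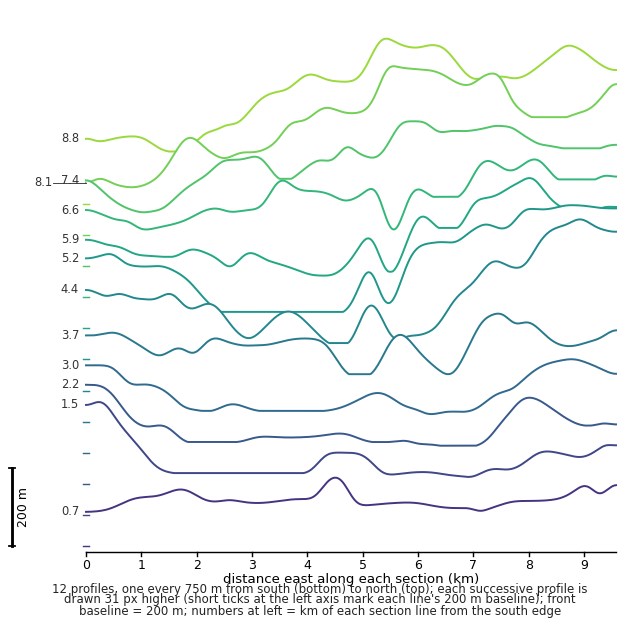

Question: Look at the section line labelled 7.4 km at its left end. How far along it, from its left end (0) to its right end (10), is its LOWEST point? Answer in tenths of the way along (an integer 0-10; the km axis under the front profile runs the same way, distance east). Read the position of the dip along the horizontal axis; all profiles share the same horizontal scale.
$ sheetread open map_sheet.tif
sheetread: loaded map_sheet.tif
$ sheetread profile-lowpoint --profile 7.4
1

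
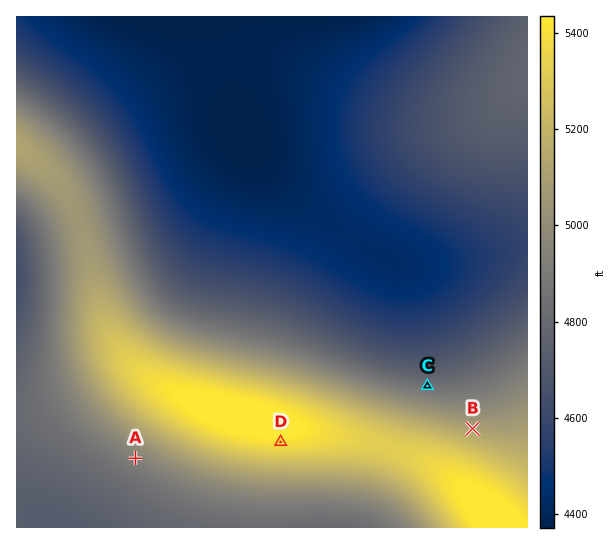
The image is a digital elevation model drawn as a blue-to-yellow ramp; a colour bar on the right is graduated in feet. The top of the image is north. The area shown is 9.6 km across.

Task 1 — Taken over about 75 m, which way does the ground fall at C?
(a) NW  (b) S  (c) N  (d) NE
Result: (c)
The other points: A SW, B N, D S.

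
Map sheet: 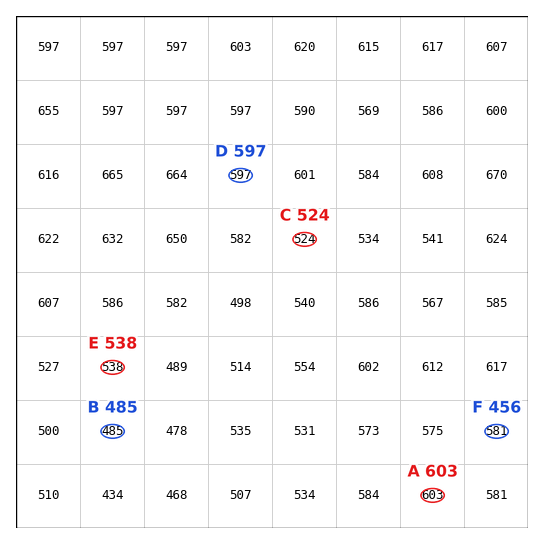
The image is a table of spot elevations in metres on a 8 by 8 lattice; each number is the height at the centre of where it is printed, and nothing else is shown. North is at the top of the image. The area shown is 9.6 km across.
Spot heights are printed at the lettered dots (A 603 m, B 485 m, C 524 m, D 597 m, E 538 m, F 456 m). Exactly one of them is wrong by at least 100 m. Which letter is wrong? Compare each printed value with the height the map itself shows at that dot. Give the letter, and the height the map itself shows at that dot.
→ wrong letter F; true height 581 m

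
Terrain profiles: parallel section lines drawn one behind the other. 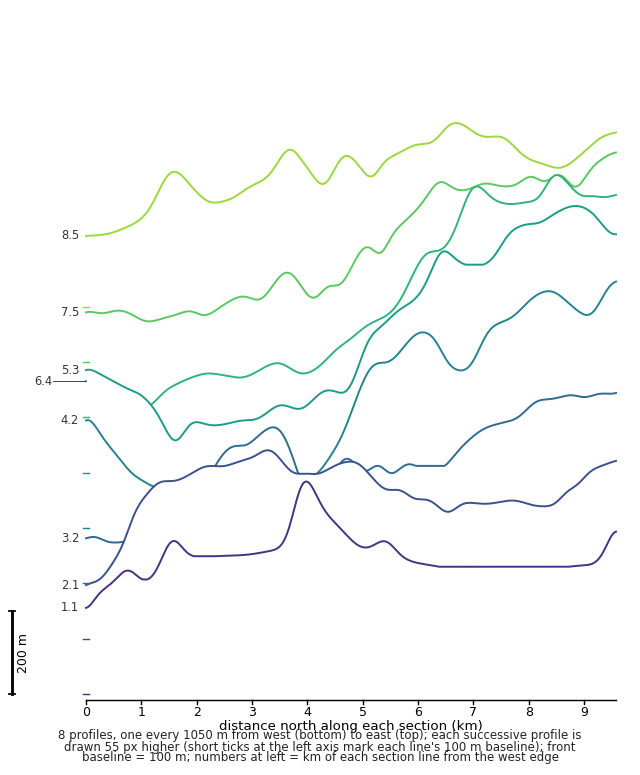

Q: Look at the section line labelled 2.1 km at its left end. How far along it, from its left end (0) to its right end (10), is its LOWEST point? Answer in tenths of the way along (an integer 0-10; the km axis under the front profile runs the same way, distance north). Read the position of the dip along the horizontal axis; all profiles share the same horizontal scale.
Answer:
0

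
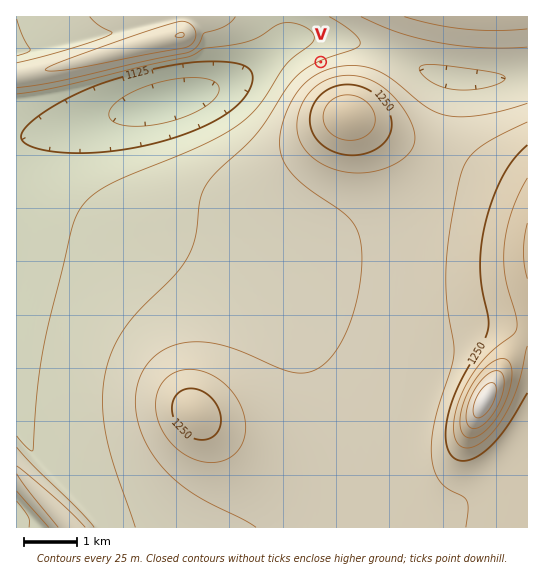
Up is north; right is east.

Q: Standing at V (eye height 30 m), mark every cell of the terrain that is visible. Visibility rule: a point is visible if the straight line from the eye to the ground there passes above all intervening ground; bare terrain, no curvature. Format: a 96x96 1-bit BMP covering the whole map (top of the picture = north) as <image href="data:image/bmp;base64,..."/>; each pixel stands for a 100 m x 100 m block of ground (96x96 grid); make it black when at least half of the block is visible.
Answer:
<image width="96" height="96" href="data:image/bmp;base64,Qk2+BAAAAAAAAD4AAAAoAAAAYAAAAGAAAAABAAEAAAAAAIAEAAATCwAAEwsAAAIAAAAAAAAA////AAAAAAAAAAAAAAAAAAAAAAAAAAAAAAAAAAAAAAAAAAAAAAAAAAAAAAAAAAAAAAAAAAAAAAAAAAAAAAAAAAAAAAAAAAAAAAAAAAAAAAAAAAAAAAAAAAAAAAAQAAAAAAAAAAAAAAAwAAAAAAAAAAAAAABwAAAAAAAAAAAAAADwAAAAAAAAAAAAAADwAAAAAAAAAAAAAADgAAAAAAAAAAAAAADgAAAAAAAAAAAAAADAAAAAAAAAAAAAAACAAAAAAAAAAAAAAACAAAAAAAAAAAAAAAAAAAAAAAAAAAAAAAAAAAAAAAAAAAAAAAAAAAAAAAAAAAAAAAAAAAAAAAAAAAAAAAAAAAAAAAAAAAAAAAAAAAAAAAAAAAAAAAAAAAAAAAAAAAAAAAAAAAAAAAAAAAAAAAAAAAAAAAAAAAAAAAAAAAAAAAAAAAAAAAAAAAAAAAAAAAAAAAAAAAAAAAAAAAAAAAAAAAAAAAAAAAAAAAAAAAAAAAAAAAAAAAAAAAAAAAAAAAAAAAAAAAAAAAAAAAAAAACAAAAAAAAAAAAAAADAADAAAAAAAAAAAADgAPAAAAAAAAAAAAD4AfgAAAAAAAAAAAD8D/wAAAAAAAAAAAD///wAAAAAAAAAAAD///4AAAAAAAAAAAD///4AAAAAAAAAAAD///8AAAAAAAAAAAD///+AAAAAAAAAAAD///+AAAAAAAAAAAD////AAAAAAAAAAAD////AAAAAAAAAAAD////gAAAAAAAAAAD////wAAAAAAAAAAD////wAAAAAAAAAAD////4AAAAAAAAAAD////8AAAAAAAAAAD////8AAAAAAAAAAD////+AAAAAAAAAAD/////AAAAAAAAAAD/////AAAAAAAAAAD/////gAAAAAAAAAD/////wAAAAAAAAAD/////4AAAAAAAAAD/////4AAAAAAAAAD/////8AAAAAAAAAD/////+AAAAAAAAAD/////+AAAAAAAAAD//////AAAAAAAAAD//////gAAAAAAAAD//////wAAAAAAAAD//////wAAAAAAAAD//////4AAAAAAAAD//////8AAAAAAAAD//////8AAAAAAAAD//////+AAAAAAAAD//////+AAAAAAAAD///////AAAAAAAAD///////gAAAAAAAD///////gAAAAAAAD///////wAAAAAAAD///////wAAAAAAAD///////4AAAAAAAD///////4AAAAAAAD///////8AAAAAAAD///////+AAAAAAAD///////+D/AAAAAD//////////gAAAAD//////////wAAAAH//////////wAAAA8//////////wAAAH8D/////////4AAD/8Af////////4AD//8AB/////////////8AAH////////////8AAAf///////////8AAAD///////////8AAAAH//////////8AAAAB//////////8AAAAB//////////8AAAAA//////////4AAAAB//////////w="/>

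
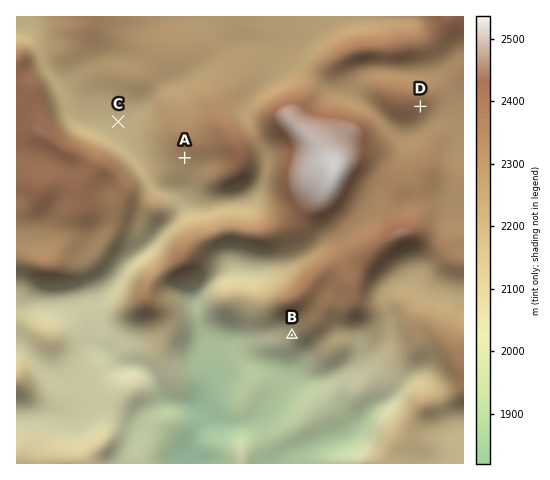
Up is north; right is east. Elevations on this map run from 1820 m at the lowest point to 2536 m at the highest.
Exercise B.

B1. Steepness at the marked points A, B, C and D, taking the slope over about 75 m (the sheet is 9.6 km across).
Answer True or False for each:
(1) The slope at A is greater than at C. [True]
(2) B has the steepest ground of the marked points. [True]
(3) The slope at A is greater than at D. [False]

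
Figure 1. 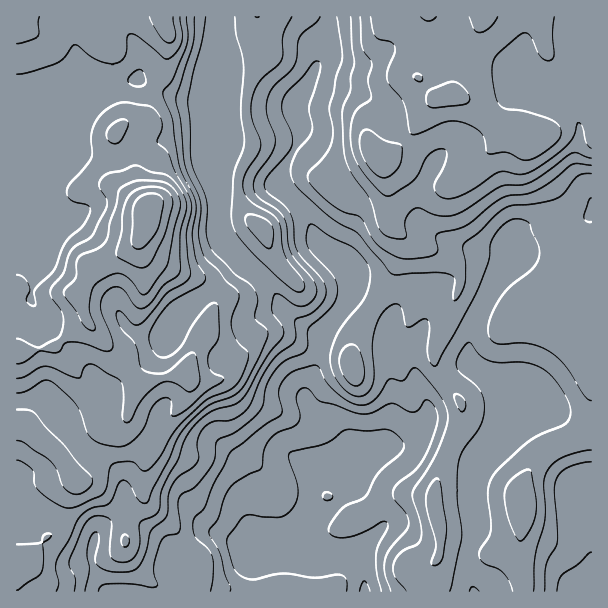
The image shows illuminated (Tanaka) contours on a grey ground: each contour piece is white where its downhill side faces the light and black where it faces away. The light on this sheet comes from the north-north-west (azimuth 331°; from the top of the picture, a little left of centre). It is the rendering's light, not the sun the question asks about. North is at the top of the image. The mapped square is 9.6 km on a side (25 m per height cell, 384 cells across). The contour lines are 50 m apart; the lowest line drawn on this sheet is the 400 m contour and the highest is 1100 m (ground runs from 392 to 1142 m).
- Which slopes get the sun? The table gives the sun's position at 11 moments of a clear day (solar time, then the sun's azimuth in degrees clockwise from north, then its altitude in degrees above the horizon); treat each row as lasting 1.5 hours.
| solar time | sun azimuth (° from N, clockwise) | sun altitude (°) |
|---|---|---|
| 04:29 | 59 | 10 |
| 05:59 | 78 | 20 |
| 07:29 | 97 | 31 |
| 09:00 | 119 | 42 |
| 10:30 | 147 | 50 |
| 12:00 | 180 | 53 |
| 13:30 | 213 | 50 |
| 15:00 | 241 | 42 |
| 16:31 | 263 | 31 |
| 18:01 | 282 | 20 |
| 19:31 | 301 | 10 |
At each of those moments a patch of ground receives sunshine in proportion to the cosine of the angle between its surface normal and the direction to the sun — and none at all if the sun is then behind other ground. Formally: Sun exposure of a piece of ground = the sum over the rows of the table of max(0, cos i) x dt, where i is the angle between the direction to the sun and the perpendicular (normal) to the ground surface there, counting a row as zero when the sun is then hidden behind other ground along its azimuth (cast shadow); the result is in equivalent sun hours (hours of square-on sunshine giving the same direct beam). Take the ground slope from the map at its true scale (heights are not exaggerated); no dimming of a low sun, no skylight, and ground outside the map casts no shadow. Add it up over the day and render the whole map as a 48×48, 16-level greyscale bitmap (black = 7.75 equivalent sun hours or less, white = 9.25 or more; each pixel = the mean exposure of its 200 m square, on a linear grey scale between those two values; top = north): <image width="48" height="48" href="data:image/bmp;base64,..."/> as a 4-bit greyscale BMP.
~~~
<image width="48" height="48" href="data:image/bmp;base64,Qk32BAAAAAAAAHYAAAAoAAAAMAAAADAAAAABAAQAAAAAAIAEAAATCwAAEwsAABAAAAAAAAAAAAAAABEREQAiIiIAMzMzAERERABVVVUAZmZmAHd3dwCIiIgAmZmZAKqqqgC7u7sAzMzMAN3d3QDu7u4A////AKmYd4mqqZmYh2Z3d3d3WImaqYiZmZZ4iamGVoqqlleIdCVVVVRFV3iaqYiqmYZ5qWd4dlmqmGeIVGiHd3dnh1RniYmZmYeJqmeJmDaZiHh0FHiZmJqqqEJFeIiIiYiIiYiZmGRmaIlSR4eZiJmqqWI1eHiIiZiGaIiIiZVmiqdomYeJmZiJmYZXiGiIiZh2aYiJqql4qoaJiIeKqZmIiZmYh2iIiJdmeImaqqqHp1eIiIiKmZmYiJmYdniYeHVWeJmZqqmImImZiIh5iJiIiHZlZ3iIZmVneYiIh4eZqZmqmYd2VniIiHUyR4iIVGeJiZmZd3iqmZmZmYh1VmaIiIdTF4mIdWiqqqqoeJqqmZh2eJh3ZmZ4iIh1JomYh1eaqqmHiaqqmZh3iqmZmHd3mZmYRJmZiHVnmpd4iZmamZqYmqqqqYh4mZmZY4mZiIdmaHeImZiJiIqqmaqpmHd5qqiZdnmJiIiIeIiJmZmJmYmqmqmHVEaLqqiYiIh4iIiIiZmJmZmImqmqqql2dVaqqqiYmXV4iImYmqqKqYmYiaqYiZmHiGaaqImYqVaImZmYmaqqqZqpdVZ1VomZmoaIdnmZmHiZmZmZmJqqmqqYdTFWeHiZqpZWZYmZmYiaqqqql3eJmql2ZWRJmHaKqXZFZomZeZiaqqqpd2ZnmqVHiHZHhmZ4dnhVeJiZeZh4qqmHeHdmiWJpqYU1Z3hkWKlVeJmZiJlliYd4iHd5mVZpqphEeIl2iqqFeJmZmJl0WIiIiJiJmImJqpqFV3dnqqiHeJqZmJmVNomYiIczV5qamaupYxJYqVNoiJqpmYiXQ3mZiFZBWKqqqal1MQJZgQBYd4qqqpiIdEeZmXh0R3mqqYYxAUaJMANmiaqqqpiImGaZmYiFEjR5qYYyFGaYEEZ4mqqqmIiIiZiJmYiHQSRGmYZDJFmXRGmJqaqYiaqph5mIiJmYdTVmiXdmMmlyJXmqqJmIqqqql3h4iJmZmEJGeHhlMWQABYqqmJmaqqqqqpmpmIiZmpdCNVMBJWEAR6qpiZqqqqqqqqqph4iIiZhgAAAAR4Q0aqmGiqqqmaqqqqqpiIiHdmVCAAACV4iYeIdXmqqph4mqqquqqpmId2ZmVVAVZ3mpdmVomZmZmHeaqquqmpmYiImYZ1NGaHiZh2VniHeJmYeJqqqqmpmZiImYiGRXeIh3iGVWZ2eJqpmJmZmamYiZh2aJmXRniIhlaHd1VneKqqqpiHd3iIiImGRGd0NoiIhleIh1VniJqqqod2ZmiZiImHZEVTRneIh3eIdlVomImqqXd3d4mZmZmYdURniHZ4mJl3dlaJmZiIh3iIiImZmZmZmHeah3ZXmaqXdneImZiHd4iImZiKqZmaqpmJh3ZWiaqYZVZ2d3iIiIiZmpmKqpmaqpmamGZXiZiIdmiYZ4iImZmZmYiJqZmZmJmql2VomYd5iHeamJmYmZmZmIiJmImZiJmZVGeImYiamHaKqZmZmZmZmIiJiJmZiZmYNGiImZmZmHZ5qZmZmZmZmIiA=="/>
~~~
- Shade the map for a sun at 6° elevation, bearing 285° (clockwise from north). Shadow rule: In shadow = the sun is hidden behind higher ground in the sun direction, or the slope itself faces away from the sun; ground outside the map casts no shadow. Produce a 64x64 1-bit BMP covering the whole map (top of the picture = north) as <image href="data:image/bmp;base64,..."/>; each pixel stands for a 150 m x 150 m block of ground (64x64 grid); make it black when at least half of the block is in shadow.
<image width="64" height="64" href="data:image/bmp;base64,Qk0+AgAAAAAAAD4AAAAoAAAAQAAAAEAAAAABAAEAAAAAAAACAAATCwAAEwsAAAIAAAAAAAAA////AAAAAAB//g/4DgDwf3//z/wGAPB/f////AAB4H8/z///gAHg/x/P///gAeD/D+///+AA4P8H5///4AHw/wfn///gAfD/A/////AB8H8D/////AHgfwH////+AeB/Af////8B4H8Aef///4HAfwBx////wcB/AGH////wwD8ADP////jADwAP/////GAAAA/////8cAAAB/////w4AAAHv///+DwAAAef///+OAAAA9////4wAAADj//7/AAA+AAP//P8AABwAB//8/nAAHMHD//z8eAAAA/P//PB4AAAP8f/+8HwAAB/x///4PAAAH/j///g8AAA//v///zwAAD7/////HgAAfP////+eEAA8/////w8AABx/////D4AACH////4HgAAA////+AfAAAD////gP8AAAP///8D/4AAA////AR/wAAB///4AH/gAAH//+AQf/8AAf//wBB//wAA//+AAH//AAD//wAwP/8AAH/+AHw//wAAf/4AfB7/AAB/vwB+DH8AAH+/AB4AfwAAf58ADgA/AA7/n4AGAB4ADP+fgAMADgAA/z+AAwAEAAD/P4AAAAAAAP8/gAAMAAAA/7+AAAwAAAD/n8AACAAADH//4AAAAAAcf//gAAAAABx//+AAAAAMGH//4AAAAAgQf+/gAAYAADB/D+AABwAAIH4PwAAGGA=="/>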